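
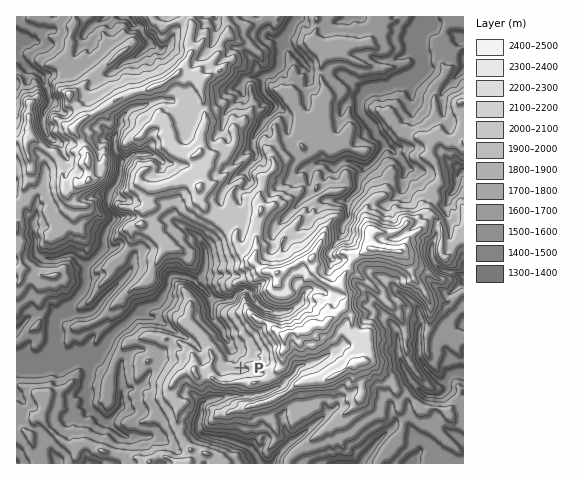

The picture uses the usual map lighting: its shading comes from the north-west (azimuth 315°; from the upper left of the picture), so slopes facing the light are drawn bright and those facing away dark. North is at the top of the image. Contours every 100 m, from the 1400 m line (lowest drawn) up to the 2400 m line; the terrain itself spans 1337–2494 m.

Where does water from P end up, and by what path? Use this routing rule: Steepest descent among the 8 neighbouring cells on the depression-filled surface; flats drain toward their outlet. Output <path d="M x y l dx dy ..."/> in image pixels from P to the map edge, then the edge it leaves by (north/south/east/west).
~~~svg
<path d="M241 368l-5-4 0-4-2-4 0-5-3-2-2-7-5-5-2-8-11-13 0-17-2-4-19-17-7-2-5 0-2-2-3 0-4 3-1 2 0 7-8 14-5 5-3 0-14 6-14 14-5 2-10 10-6 11-6 6-2 1-7 0-1 1-7-1-5 2-8 1-7 5-43 0"/>
exit: west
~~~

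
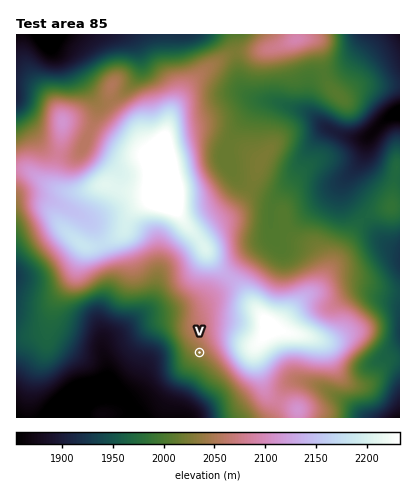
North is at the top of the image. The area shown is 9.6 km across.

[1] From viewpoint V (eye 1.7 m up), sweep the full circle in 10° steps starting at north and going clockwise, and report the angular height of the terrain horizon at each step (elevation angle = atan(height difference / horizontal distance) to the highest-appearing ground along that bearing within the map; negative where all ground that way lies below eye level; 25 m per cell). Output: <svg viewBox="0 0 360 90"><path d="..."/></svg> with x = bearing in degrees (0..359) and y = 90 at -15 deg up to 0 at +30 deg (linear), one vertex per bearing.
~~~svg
<svg viewBox="0 0 360 90"><path d="M0 53l10 0 10-1 10-1 10-2 10-1 10-3 10-2 10-1 10 1 10 2 10 4 10 5 10 4 10 2 10 2 10 2 10 3 10 2 10 0 10 1 10 0 10 0 10-2 10-1 10-3 10 0 10-2 10 0 10-1 10-2 10-3 10 0 10-1 10-1 10-1"/></svg>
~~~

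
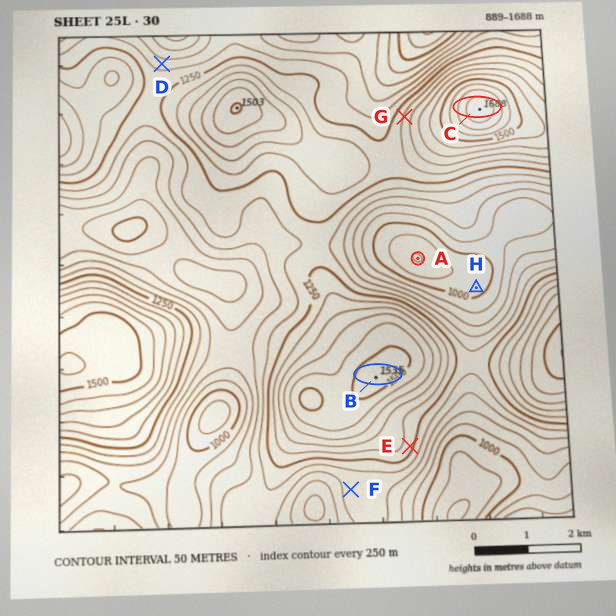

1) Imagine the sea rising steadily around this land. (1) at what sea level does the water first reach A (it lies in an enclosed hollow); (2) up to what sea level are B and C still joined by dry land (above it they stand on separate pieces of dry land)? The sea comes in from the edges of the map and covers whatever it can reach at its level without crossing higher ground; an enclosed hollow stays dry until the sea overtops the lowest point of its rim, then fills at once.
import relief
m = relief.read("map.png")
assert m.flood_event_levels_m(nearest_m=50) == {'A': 1050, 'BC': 1200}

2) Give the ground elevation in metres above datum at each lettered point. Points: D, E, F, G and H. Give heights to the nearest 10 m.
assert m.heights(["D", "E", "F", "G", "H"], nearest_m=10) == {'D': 1180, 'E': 1270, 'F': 1180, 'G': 1310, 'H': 980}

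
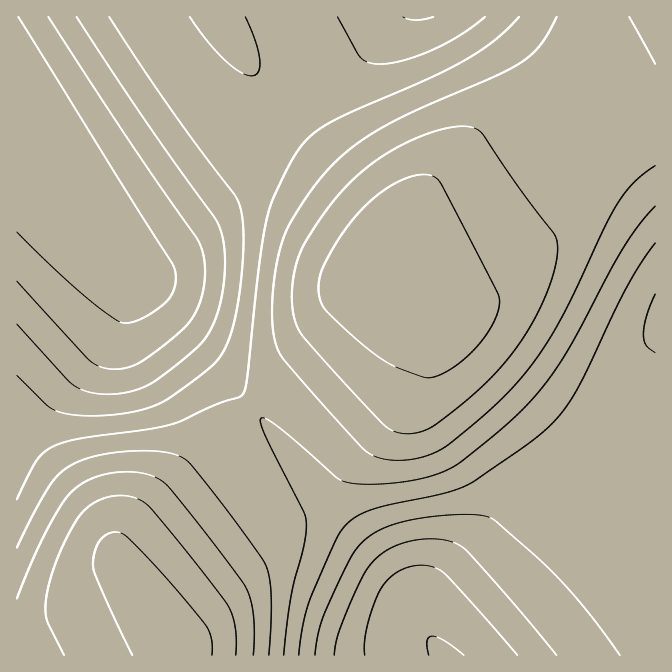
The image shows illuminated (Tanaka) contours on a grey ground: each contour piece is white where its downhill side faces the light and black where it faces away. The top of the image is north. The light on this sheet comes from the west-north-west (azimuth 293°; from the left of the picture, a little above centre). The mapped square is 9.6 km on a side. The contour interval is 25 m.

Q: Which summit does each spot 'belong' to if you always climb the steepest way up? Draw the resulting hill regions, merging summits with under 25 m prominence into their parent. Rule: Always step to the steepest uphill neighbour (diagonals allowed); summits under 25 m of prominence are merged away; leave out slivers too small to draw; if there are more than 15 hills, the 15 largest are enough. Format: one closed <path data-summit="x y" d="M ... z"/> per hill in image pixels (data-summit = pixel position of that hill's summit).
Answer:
<path data-summit="182 652" d="M398 16l-382 1 1 639 639-1-1-314-22 29-97 110-30 40-78 77-10 18 2 9-6-9-6-20-20-28-64-69-71-91-85-90-15-20-5-20-25-30 11 6 16-7 42-28 50-39 109-109z"/><path data-summit="382 243" d="M498 16l-98 0-89 96-69 67-50 39-42 28-10 5-12 1 20 25 3 16 17 24 85 90 71 91 64 69 20 28 10 28 1-13 9-13 78-77 30-40 67-75 53-65 0-133-50-52-57-88z"/><path data-summit="655 17" d="M655 16l-156 1 50 50 57 88 49 51z"/>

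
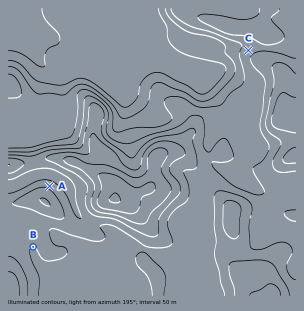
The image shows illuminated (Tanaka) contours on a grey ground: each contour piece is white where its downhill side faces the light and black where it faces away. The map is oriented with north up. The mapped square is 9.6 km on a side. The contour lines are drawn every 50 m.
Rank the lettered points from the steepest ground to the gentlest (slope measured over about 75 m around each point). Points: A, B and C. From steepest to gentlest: A C B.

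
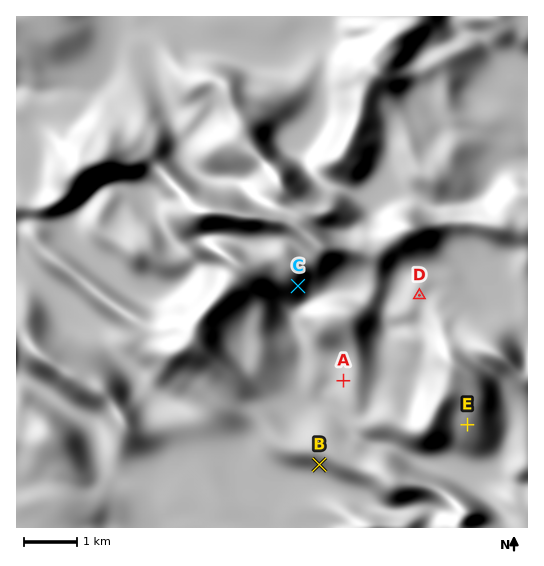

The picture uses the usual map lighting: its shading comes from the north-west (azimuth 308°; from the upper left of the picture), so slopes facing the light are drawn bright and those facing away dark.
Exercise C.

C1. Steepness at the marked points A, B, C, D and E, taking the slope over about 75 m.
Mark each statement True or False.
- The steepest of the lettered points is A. False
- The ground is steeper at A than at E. False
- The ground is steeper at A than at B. False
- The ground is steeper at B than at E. True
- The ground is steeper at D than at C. False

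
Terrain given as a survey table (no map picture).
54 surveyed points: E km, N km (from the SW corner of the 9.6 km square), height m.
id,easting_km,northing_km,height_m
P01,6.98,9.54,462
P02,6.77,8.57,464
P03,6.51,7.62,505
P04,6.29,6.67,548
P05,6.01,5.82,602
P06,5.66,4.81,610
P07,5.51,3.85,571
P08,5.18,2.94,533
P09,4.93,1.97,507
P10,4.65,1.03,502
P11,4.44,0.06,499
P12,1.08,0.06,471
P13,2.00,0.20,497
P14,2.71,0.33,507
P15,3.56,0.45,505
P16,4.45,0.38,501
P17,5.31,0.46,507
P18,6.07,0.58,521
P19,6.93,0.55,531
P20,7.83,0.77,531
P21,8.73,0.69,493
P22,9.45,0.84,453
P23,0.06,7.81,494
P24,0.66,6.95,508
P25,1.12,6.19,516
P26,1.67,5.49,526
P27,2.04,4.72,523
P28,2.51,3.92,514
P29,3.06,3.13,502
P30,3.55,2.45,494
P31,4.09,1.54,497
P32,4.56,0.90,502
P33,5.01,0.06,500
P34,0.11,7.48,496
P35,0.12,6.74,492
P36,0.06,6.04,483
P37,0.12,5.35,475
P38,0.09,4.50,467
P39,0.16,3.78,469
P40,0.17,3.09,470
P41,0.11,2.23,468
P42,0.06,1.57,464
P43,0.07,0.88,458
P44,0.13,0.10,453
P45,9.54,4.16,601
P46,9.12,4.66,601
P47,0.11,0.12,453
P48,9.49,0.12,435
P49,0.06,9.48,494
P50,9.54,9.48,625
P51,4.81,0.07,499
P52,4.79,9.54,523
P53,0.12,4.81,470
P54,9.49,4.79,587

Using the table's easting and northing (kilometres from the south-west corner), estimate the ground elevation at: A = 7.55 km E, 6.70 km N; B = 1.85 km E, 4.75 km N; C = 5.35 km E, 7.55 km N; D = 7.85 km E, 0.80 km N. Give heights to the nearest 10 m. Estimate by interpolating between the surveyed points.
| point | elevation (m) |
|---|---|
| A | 510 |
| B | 520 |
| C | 530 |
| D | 530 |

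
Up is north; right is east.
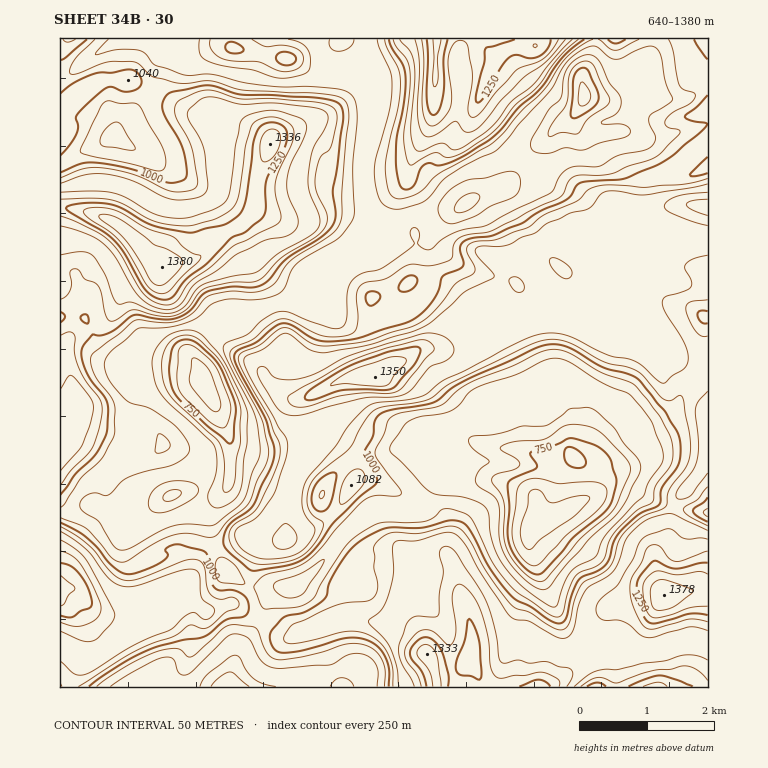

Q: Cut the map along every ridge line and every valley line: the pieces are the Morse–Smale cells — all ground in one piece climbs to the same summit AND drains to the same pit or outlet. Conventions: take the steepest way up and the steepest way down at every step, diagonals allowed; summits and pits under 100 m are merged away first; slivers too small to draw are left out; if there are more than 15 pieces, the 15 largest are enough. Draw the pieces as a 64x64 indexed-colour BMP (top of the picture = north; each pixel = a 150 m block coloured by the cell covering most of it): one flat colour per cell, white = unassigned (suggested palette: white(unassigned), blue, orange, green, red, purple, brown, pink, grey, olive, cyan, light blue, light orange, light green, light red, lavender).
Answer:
<image width="64" height="64" href="data:image/bmp;base64,Qk12CAAAAAAAAHYAAAAoAAAAQAAAAEAAAAABAAQAAAAAAAAIAAATCwAAEwsAABAAAAAAAAAA////ALR3HwAOf/8ALKAsACgn1gC9Z5QAS1aMAMJ34wB/f38AIr28AM++FwDox64AeLv/AIrfmACWmP8A1bDFAAmZmZmZmZmZkAAAAAAAAAAAAAREREREREAAAAAAAAAAAJmZmZmZmZmQAAAAAAAAAAAABERERERERAAAAAAAAAAAmZmZmZmZmZAAAAAAAAAAAAAEREREREREQAAAAAAAAAAJmZmZmZmZmQAAAAAAAAAAAEREREREREREAAAAAAAAAAmZmZmZmZmZAAAAAAAAAAAAREREREREREdwAAAAAAAACZmZmZmZmZmQDMwAAAAAAAREREREREREd3AAAAAAAACZmZmZmZmZmZnMzMzAAAREREREREREREd3dwAAAAAAAJmIiZmZmZmZAMzMzMzERERERERERERER3d3AAAAAACZiIiIiJmQAAAADMzMzERERERERERERERHd3dwAAAAAJiIiIiIiAAAAAAMzMzMxERERERERERERHd3d3d3cAAAiIiIiIiIgAAAERERzMzMREREREREREREd3d3d3dwAACIiIiIiIiAABEREREczMxEREREREREREd3d3d3d3AAAIiIiIiIiIgAERERERHMzERERERERERER3d3d3d3cAAAiIiIiIiIiIERERERERzMRERERERERERHd3d3d3dwAACIiIiIiIiIhmEREREREcRERERERERERHd3d3d3d3cAAIiIiIiIiIiGZmZmERERxEREREREREREd3d3d3d3dwAAiIiIiIiIiIZmZmYRERzMRERERERERERAd3d3d3d3AAC4iLu7uIiIhmZmZhERzMzEzMREREREREAAd3d3d3dwALu7u7u9iIiIZmZmYRHMzMzMzEREREREQAAAd3d3cRAAu7u7vd3d3d1mZmZhEczMzMzMxEREREQRAAABdxEREQC7u7vd3d3d3dZmZmERHMzMzMzMREQREREQAAERERERELu7u93d3d3d1mZmYRERzMzMzMwRERERERAAAREREREQu7u73d3d3d3WZmZmEREczMzMEREREREREAABERERERG7u7vd3d3d3dZmZmZhERERHMEREREREREQABEREREREbu7u73d3d3d1mZmZmERERERERERERERERERERERERERu7u7vd3d3d1mZmZmYRERERERERERERERERERERERERELu7u93d3d3WZmZmZhEREREREREREREREREREREREREQu7u73d3d3WZmZmZmERERERERERERERERERERERERERALu7vd3d3dZmZmZgYRERERERERERERERERERERERERELu7u73d3d1mZmYAAAEREREREREREREREREREREREREQu7u7u7u7tmZmYAAAAAARERERERERERERERERERERERC7u7u7u7u2ZmZmAAAAAAABERERERERERERERERERERELu7IiIiImZmZmZgAAAAAAABEREREREREREREREREREQu7IiIiIiZmZmZmAAAAAAAAAAERERERERERERERERERC7IiIiIiImZmZmYAAAAAAAAAABEREREREREREREREREAAiIiIiIiJmZmZgAAAAAAAAAAAREREREREREREREREQAAAiIiIiIiImZmAAAAAAAAAAAAERERERERERERERERAAAAIiIiIiIiImAAAAAAAAAAAAABEREREREREREREREAAAAiIiIiIiIiIzMwAAAAAAAAAKoREREREREREREREQAAAAIiIiIiIiIjMzMAAAAAAAAKqqERERERERERERERAAAAAAIiIiIiIjMzMwAAAAAACqqqqhEREREREREREREAAAAAACIiIiIjMzMzAAAAAACqqqqqEREREREREREREAAAAAACIiIiIiMzMzMwAAAAAKqqqqqqqqERERERERAAAAAAACIiIiIiIzMzMzMAAAAAqqqqqqqqqhEREREREAAAAAACIiIiIiIzMzMzMzMAAAAKqqqqqqqqqhERERAAAAAAACIiIiIiIjMzMzMzMz/wAAqqqqqqqqqqEREQAAAAAAAiIiIiIiIiIzMzMzMzP/8AAKqqqqqqqqqhAAAAAAAiIiIiIiIiIiIjMzMzMzM///VVVaqqqqqqqqAAAAAAACIiIiIiIiIiIiMzMzMzM///VVVVVaqqqqqgAAAAAAAAIiIiIiIiIiIiIzMzMzMz//9VVVVVVaqqoAAAAAAAAAAiIiIiIiIiIiIiMzMzMzP//1VVVVVVUAAAAAAAAOAAACIiIiIiIiIiIiIzMzMzM///9VVVVVVVAAAAAAAA7uAAIiIiIiIiIiIiIjMzMzMz///1VVVVVVUAAAAAAADu7gAiIiIiIiIiIiIiIzMzMzP///9VVVVVVVAAAAAADu7u7gIiIiIiIiIiIiIzMzMzMz///1VVVVVVVQAA4ADu7u7uAiIiIiIiIiIjMzMzMzMzP///9VVVVVVVUA7u7u7u7u4CIiIiIiIiMzMzMzMzMzM////1VVVVVVVVXu7u7u7u7iIiIiIiIzMzMzMzMzMzMz////UABVVVVVVe7u7u7u7uMyIiIiMzMzMzMzMzMzMzP///8AAAVVVVVVVV7u7u7u4zMiIiMzMzMzMzMzMzMzP////wAABVVVVVVVVe7u7u7jMzMzMzMzMzMzMzMzMzM/////AAAFVVVVVVVVVe7u7gMzMzMzMzMzMzMzMzMzMz////8AAABVVVVVVVVVXu7u4zMzMzMzMzMzMzMzMzMzP////wAAAAVVVVVVVVVe7u7jMzMzMzMzMzMzMzMzMzM/////AAAAAABVVVVVVVXu7u"/>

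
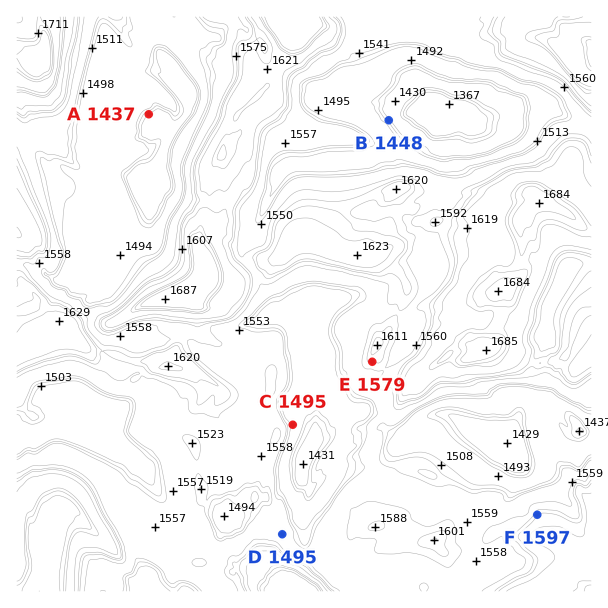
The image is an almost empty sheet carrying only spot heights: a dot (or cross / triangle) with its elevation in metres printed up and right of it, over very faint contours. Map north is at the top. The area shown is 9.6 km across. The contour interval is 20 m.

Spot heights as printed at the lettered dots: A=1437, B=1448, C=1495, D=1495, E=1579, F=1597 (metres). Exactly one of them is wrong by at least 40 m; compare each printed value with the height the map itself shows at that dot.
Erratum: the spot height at D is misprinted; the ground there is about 1555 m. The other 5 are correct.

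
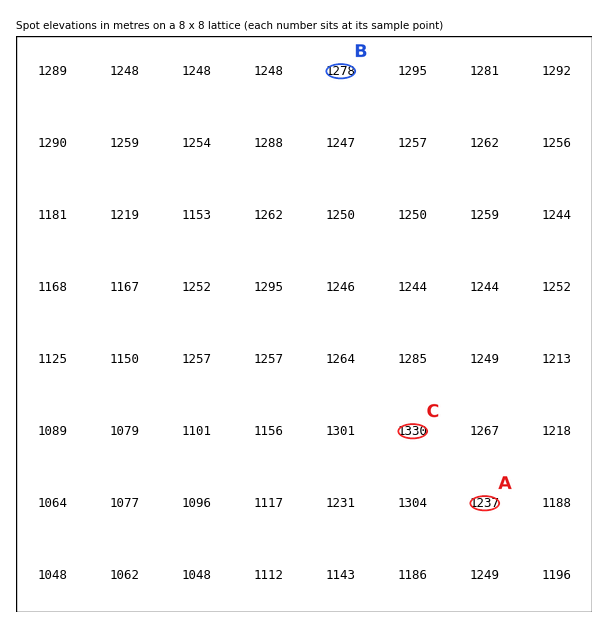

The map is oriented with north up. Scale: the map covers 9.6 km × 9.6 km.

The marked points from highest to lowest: C B A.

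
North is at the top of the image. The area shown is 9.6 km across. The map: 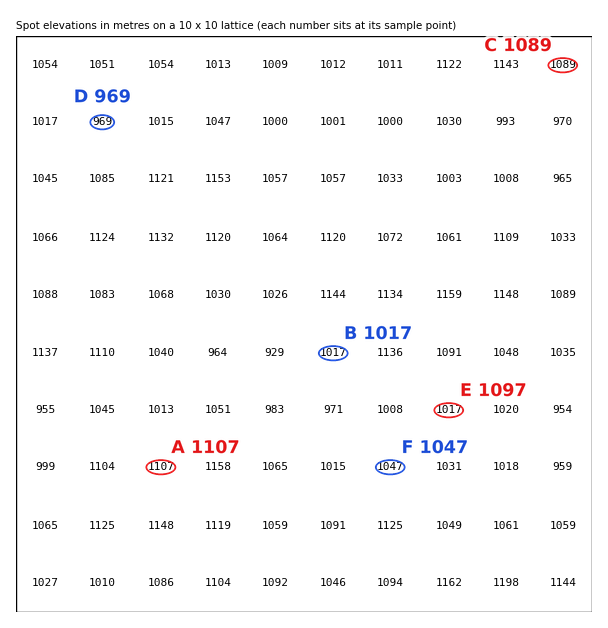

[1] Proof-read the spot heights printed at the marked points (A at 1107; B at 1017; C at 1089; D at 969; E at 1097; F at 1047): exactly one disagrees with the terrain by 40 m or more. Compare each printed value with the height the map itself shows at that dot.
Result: E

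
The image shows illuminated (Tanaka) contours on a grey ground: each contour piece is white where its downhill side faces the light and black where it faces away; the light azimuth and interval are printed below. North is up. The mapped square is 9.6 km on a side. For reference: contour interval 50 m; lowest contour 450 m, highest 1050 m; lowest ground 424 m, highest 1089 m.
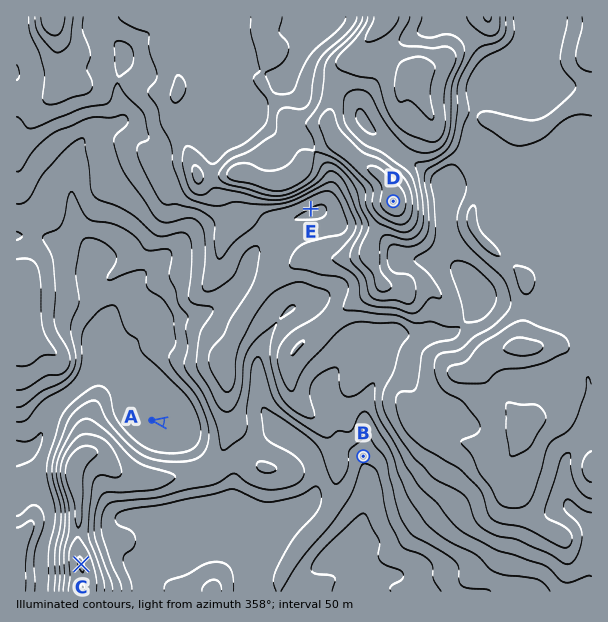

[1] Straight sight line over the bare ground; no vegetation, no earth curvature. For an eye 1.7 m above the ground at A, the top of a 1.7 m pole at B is out of sight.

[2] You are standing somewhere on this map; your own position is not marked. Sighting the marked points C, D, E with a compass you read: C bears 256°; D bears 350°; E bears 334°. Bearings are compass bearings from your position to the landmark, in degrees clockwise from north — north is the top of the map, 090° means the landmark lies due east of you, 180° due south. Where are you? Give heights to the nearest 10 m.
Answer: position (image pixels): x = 441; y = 475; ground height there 720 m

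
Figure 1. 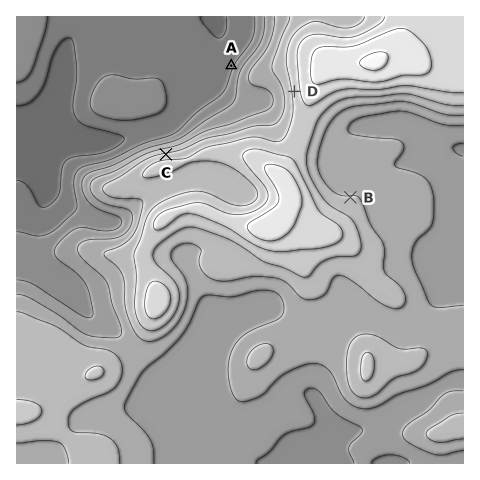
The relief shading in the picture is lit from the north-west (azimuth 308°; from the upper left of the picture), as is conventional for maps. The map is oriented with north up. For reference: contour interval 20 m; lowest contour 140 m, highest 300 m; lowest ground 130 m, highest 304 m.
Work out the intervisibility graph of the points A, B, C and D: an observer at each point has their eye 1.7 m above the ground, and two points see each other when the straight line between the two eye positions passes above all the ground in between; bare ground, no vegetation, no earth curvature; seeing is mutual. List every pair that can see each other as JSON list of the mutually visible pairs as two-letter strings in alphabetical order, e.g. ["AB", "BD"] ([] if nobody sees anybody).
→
["AC", "CD"]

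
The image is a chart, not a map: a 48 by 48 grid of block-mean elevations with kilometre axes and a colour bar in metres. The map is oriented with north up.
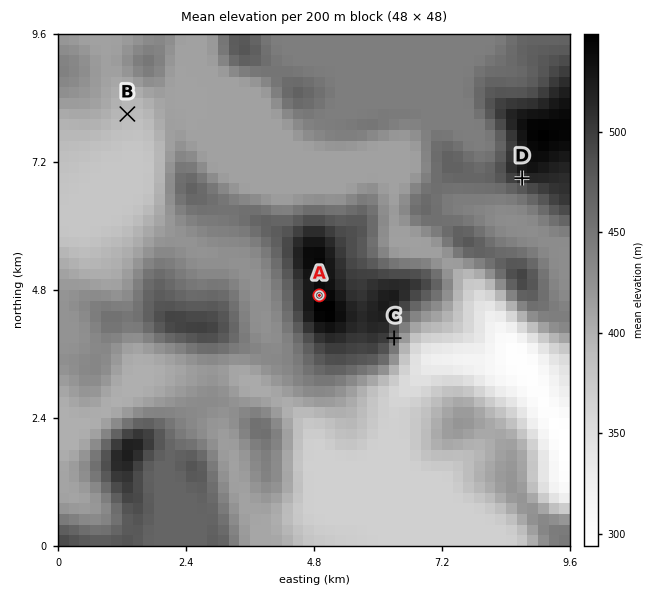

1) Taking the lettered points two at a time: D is below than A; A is above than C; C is above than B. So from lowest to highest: B C D A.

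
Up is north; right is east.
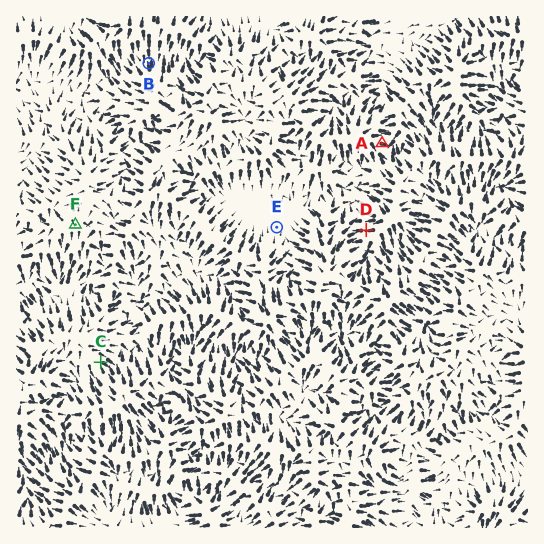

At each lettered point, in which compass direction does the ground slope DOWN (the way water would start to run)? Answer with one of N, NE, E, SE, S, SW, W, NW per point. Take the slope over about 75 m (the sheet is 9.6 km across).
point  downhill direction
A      E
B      N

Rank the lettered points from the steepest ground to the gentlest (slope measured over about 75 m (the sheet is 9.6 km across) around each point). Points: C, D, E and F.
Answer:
D C F E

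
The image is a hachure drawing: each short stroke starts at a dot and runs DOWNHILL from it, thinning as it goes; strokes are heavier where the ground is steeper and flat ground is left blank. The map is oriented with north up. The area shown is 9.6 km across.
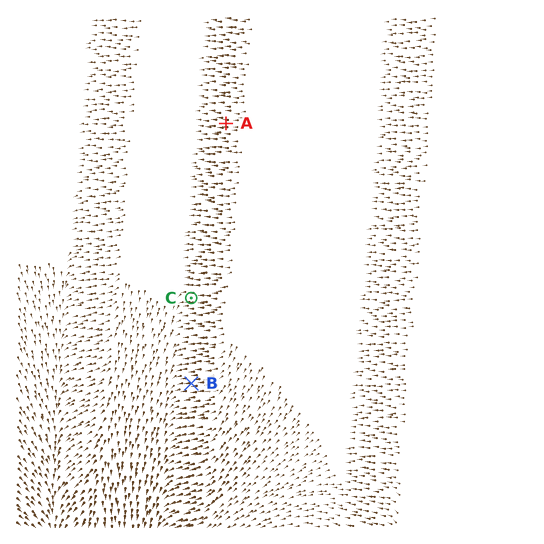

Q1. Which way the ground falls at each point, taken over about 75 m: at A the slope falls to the W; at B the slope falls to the W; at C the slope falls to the W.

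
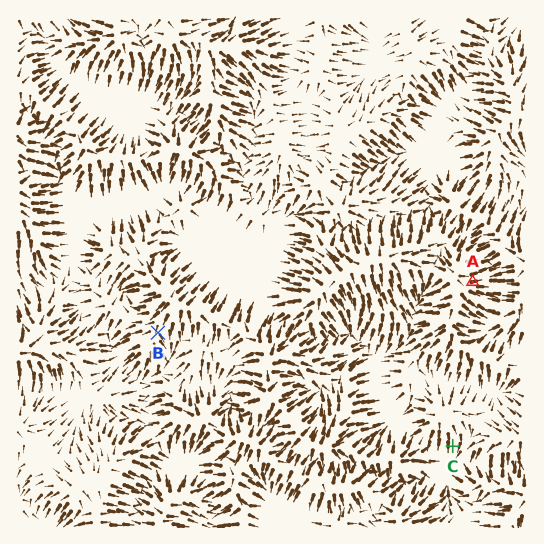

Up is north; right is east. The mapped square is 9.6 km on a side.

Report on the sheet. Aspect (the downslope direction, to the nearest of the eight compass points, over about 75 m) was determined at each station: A E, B S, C S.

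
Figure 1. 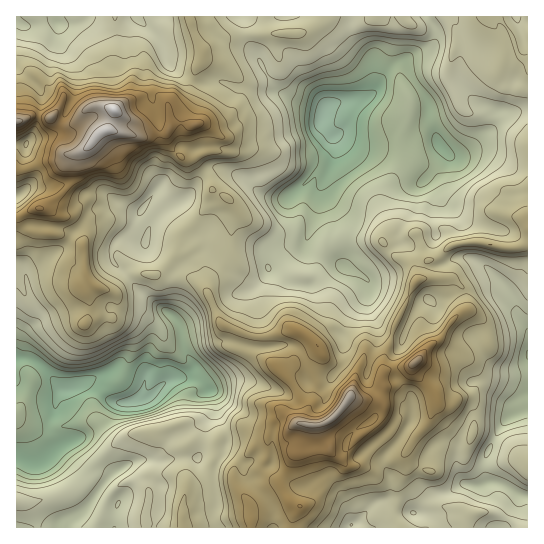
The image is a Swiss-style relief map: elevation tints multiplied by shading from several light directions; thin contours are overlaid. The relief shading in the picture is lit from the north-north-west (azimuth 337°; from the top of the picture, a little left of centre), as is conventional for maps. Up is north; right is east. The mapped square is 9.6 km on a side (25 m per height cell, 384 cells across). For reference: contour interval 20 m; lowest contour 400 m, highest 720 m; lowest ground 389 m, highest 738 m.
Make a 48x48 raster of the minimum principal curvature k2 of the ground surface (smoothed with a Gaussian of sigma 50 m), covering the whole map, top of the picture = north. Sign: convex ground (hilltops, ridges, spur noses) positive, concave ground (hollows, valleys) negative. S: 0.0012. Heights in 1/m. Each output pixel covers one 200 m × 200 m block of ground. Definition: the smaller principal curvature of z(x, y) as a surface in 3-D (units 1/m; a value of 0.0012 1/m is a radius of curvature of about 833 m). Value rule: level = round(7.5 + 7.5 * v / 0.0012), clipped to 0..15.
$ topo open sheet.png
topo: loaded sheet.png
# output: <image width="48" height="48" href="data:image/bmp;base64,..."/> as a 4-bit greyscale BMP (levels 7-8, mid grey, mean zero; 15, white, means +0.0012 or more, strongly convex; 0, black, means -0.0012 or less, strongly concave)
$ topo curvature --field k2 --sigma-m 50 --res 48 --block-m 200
<image width="48" height="48" href="data:image/bmp;base64,Qk32BAAAAAAAAHYAAAAoAAAAMAAAADAAAAABAAQAAAAAAIAEAAATCwAAEwsAABAAAAAAAAAAAAAAABEREQAiIiIAMzMzAERERABVVVUAZmZmAHd3dwCIiIgAmZmZAKqqqgC7u7sAzMzMAN3d3QDu7u4A////AGZlVWd0eHRYd1N4hUZnZ2JYd2VmeHZWZ3d2ZCdzeHRYdlN3hjeYiFZXdyJXeIh2ZYd4iEJzV3VHdlJ4hEiGh1ZkRlZmeHVHZHZ3iIJWRoVHhkOHVXU1dlZmZnZCIzNlAWRWd3cVd3VXhiaFV4VlVVVoZXRXYTQyRzM0Z3dhFoV4dTWFdDRVU3hnRoWKZHRXeEVTWHd2QjRERHFVVhmXZmNGOIVXVYE4mGd1I1d3d3Z4dHNXZid2WTUUU4c2dHQImHd3YxNoiIhWdYRVZyUzMzRyRTdkZIgEmIdmdnUkiId3ZWOHZxiIdkM3RRV2ZFhgV4d0doljIlaJh0OUVmNxBnZTclJndTdjI4d1docgAAFERUM2h5UlAHdzk1J5aTdkV3Z1VWU2VEFWMAFodABmUGxDY0JoWVdVVWiEREZ4lWMkVCRUICZUYCcCgxRWYyaGd4kxIQAmdUdTUzVER4dWUwQTgGY2dWZ2Z1IFmYYhVEVHIlVWaZZ1ZiRicWx1ZodVREJoiIhyNjh0FZmGQjU1lxSEYAZTR4WZdWV4d4l3NyiARYVEVCJHlCSVRAF3RVaYdmZ3eKdqZ0dwVIh3VWmXQ1V1JhUjZEV3ZHZXd5dadmYBU4hlVHhVZ3ZjSDVwd2WGM3dGZUZWdWAFRFVWZVmGV2VEZnJjOLhjRYVod3ZYZRRVV3RWd1ZlaIdTZWM1M1UkR3SIeYh5MlllaGVlV2MjV4ZTVWc1ZnRVR2V4Z3VVJ4hnd2d3VFaHdlRVVEp3iGVTd0VmhnNEZ2Z2Z2d4Y2d2ZUVlRkQyN1MmZUVTZnNHdlZ3Z3eHRXZVZmZEZ3aGMAA0RGZUJpRFZld3d3d2RXdlh3VJlUVCl2eHZlh4UmZ0V1aId3dlZWdziIVKhmpiI0QhJFEBQ0d4ZmV4d2d4iEaEaHZGiFhmhURFV1aHd1d3ZHZWZ2Z4iESGV2ZWaIZlRGeXaRiGZGZjRDdkRniIYzNmZnd3ZnZ2ZXd3ZgAkYxQTaDRmJpd0IyA2ZmiIdkNXdnmIdlBTFEE3dVNVQ3Y0aHYEZ1aIh2U1dmiIZnU4qHZZdDQ1YjIkVnpydXVnd3dlZVVlVTNZh3ZnVCVKdSRmd4hkdWdmZ3h2RFZmZwJ4hohVVTNCJGVmeIllZGZ2d3hzNVZmeAAjQ2dlaXWDRGl2Z2aFRFZ3d3diZ2VmiIBDVjeFV3KEp2ZneIdjNmZ4h3ZjZ3VFd5McBlIlVkJ1aIVneJhkJoZoh3czaIhmVVYEEZeMVESHZ2V3d4VWJWdWd4gTeHVERFYToHh1Vla3VlZnZTR1NDNCV4YFd1V4d3NCgkQRVXZwM1VnhUZEV3dlOHFHdmeHZkdzQ0RUVUQRZlaIYolXZmZ2RlOHhneIZmhlNXdmVnMkiHeHNIdYeIdWdVV1hnd4d4hlV3iId3JkaHd1NnVoeIdUZkNjd3d3d2VWaHd3d2N1d2Z1V2Z3d3ZUNFQyZ2d3dVV1V3dmZjZVdmh1eIiHd3Zmd3hhZ2d3c0VjRVZ3ZGcmhndkZlZneHV4dogTdnh3RA=="/>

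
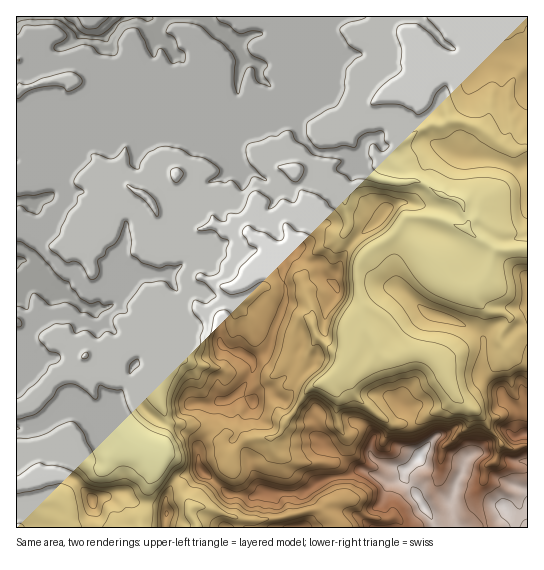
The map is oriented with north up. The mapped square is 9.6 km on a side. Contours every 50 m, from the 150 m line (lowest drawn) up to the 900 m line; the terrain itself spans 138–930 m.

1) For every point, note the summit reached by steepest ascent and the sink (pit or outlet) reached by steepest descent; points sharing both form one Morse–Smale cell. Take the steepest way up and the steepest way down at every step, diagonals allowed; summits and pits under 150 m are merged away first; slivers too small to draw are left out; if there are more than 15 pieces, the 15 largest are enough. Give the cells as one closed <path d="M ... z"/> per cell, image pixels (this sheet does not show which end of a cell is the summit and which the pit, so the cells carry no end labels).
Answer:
<path d="M283 16l-267 1 1 214 8 0 12 9 12 5 10 2 13-9 3-9 12-20 4-5 14-5 8-16 4 0 13 4 19 12 8 15-1 13 7 5 15 3 12-6 11 0 9-4 7 0 8 6 22 1 16 8 16 17-20 7-17 19-9 5-11-1-23-10-4 6 0 18 6 10-3-3-44-1-17 23-12 12-9 16-9 9-10-10-12-1-5 6-2 9-12 1-9 4-28 31-13 3 1 118 511-1 0-278-34 0-19-12-8-8 1-8-5-16-5-5-15-4-24-15-22 2-20-4-12-7-8-11-12-9-23 1-8-2-14-16 0-5-9-15-3-13-28-24-1-13-14-5-9-17 15-8 23-4 9-10z"/><path d="M527 16l-242 0-11 15-23 4-15 8 9 17 14 5 1 13 28 24 3 13 9 15 0 5 14 16 8 2 23-1 12 9 8-20 10-4 6 8-1 8-9 7-14 2 8 10 12 7 12 2 30 0 24 15 12 3 8 6 5 16-1 8 8 8 19 12 28 0 6-2z"/><path d="M117 183l-4 0-8 16-14 5-4 5-12 20-3 9-13 9-10-2-12-5-12-9-9 0 1 178 12-2 28-31 9-4 12-1 2-9 5-6 12 1 10 10 9-9 9-16 12-12 17-23 44 1-3-7 0-18 4-6 23 10 11 1 9-5 17-19 20-7-16-17-16-8-22-1-8-6-7 0-9 4-11 0-12 6-15-3-7-5 1-13-8-15-19-12z"/>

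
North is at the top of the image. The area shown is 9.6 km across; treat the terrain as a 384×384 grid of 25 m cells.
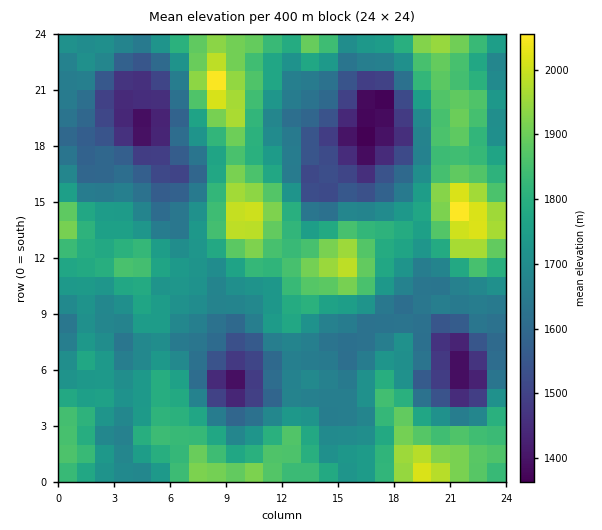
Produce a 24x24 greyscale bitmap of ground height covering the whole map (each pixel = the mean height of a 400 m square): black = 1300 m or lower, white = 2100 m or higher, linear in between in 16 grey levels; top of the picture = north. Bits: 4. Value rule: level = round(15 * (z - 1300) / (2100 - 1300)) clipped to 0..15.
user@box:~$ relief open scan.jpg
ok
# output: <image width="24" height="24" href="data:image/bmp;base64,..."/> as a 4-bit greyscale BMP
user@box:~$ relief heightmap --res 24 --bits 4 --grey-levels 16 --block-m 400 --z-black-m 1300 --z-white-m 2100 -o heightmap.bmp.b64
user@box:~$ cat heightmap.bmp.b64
<image width="24" height="24" href="data:image/bmp;base64,Qk2WAQAAAAAAAHYAAAAoAAAAGAAAABgAAAABAAQAAAAAACABAAATCwAAEwsAABAAAAAAAAAAAAAAABEREQAiIiIAMzMzAERERABVVVUAZmZmAHd3dwCIiIgAmZmZAKqqqgC7u7sAzMzMAN3d3QDu7u4A////AKmHeKy7y6qYis3curqHiaupm7mIis3Mu6l3mqqXibl3iburqqqHipl1Z4h3ermHeZmYiZdDRXd3ipZTSIiIiZYyRnd3iYVCJomHeHZDRnd2eIYyNniGeGZkV3dmZ4YyVmh3iHdmeJh3ZmZVZnh4mIh3eJmYhmZ2doiJmIh4iKu7qHZneJmaqYiJqqvNuYd5qamZqIibyqrMuZicy8qZh2it26iaqpm93LmIdmit3JZnd4nO3Jd3ZVasy4RFRWjNy3VmVEWcqXRENGirumVVRFaamHVDI0eqqWVTImirp2VCEje7qGZDIlm9p2VDEjerqHZDM2vcqHZkIUi7uHdTNHzsuXdlRGq6l3h1VovbqYmGd4q6l4iHaJvLupuoiJzLqA=="/>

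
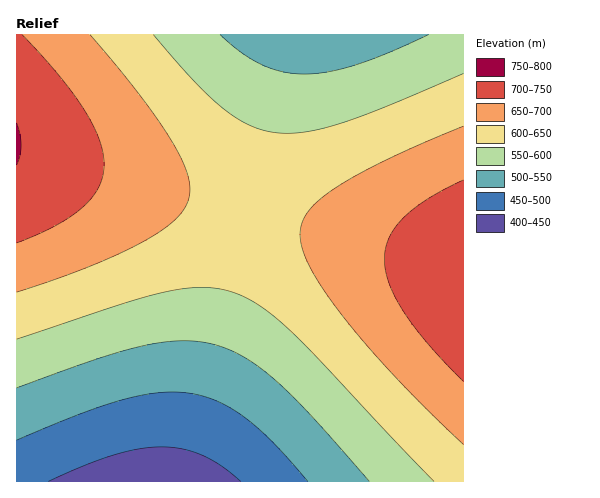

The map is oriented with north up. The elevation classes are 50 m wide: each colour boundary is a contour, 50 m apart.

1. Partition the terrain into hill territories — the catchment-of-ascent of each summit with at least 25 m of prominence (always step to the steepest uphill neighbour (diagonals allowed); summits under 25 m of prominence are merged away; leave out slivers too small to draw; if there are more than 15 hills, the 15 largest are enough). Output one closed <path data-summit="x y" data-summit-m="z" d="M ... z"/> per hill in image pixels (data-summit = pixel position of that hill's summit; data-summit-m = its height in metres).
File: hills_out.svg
<path data-summit="463 277" data-summit-m="749" d="M463 34l-174 1-110 447 285-1z"/><path data-summit="17 144" data-summit-m="753" d="M288 34l-272 1 1 447 161-1z"/>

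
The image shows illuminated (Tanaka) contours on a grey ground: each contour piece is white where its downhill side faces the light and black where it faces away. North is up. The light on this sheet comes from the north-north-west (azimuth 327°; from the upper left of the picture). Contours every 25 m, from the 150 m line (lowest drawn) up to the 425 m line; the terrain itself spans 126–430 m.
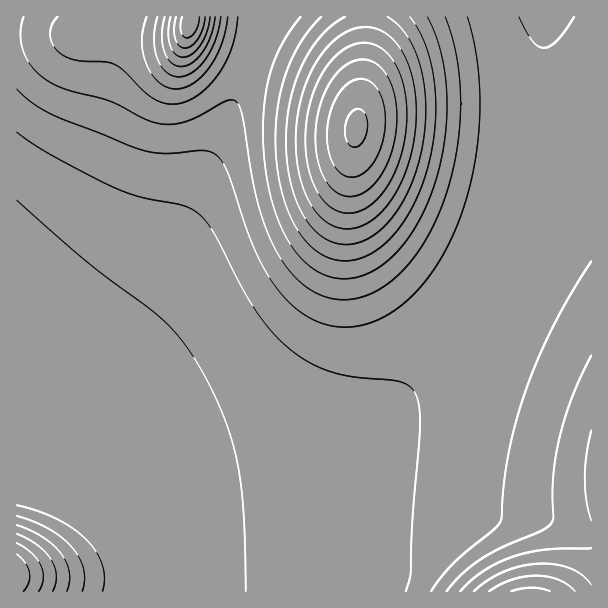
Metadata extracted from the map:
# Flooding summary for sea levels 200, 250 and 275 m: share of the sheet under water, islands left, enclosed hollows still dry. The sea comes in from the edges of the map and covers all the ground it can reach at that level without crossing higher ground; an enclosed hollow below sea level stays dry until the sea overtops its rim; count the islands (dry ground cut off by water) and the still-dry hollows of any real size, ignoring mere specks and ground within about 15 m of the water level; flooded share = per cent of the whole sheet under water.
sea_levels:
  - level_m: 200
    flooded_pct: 64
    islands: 0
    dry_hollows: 0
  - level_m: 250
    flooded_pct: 83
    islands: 0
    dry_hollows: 0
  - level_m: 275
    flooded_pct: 88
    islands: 0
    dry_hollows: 0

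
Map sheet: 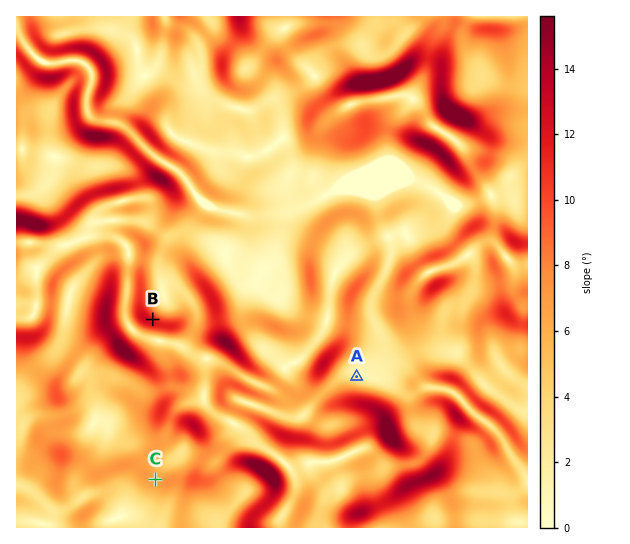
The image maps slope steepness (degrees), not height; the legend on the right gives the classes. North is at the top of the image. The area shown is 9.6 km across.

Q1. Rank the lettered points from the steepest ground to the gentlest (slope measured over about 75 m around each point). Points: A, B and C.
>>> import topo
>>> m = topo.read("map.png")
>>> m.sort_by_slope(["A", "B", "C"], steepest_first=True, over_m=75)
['B', 'C', 'A']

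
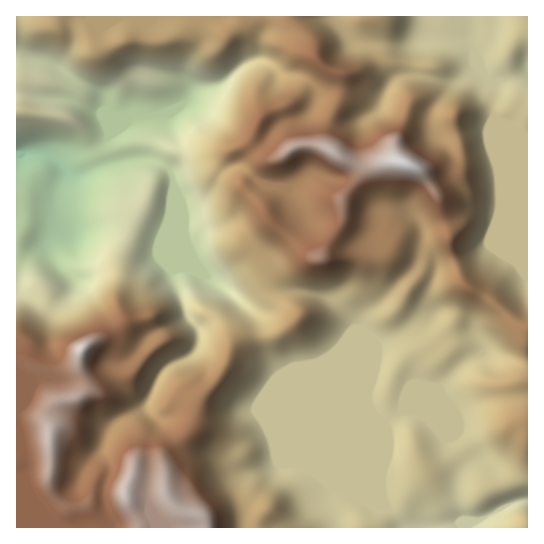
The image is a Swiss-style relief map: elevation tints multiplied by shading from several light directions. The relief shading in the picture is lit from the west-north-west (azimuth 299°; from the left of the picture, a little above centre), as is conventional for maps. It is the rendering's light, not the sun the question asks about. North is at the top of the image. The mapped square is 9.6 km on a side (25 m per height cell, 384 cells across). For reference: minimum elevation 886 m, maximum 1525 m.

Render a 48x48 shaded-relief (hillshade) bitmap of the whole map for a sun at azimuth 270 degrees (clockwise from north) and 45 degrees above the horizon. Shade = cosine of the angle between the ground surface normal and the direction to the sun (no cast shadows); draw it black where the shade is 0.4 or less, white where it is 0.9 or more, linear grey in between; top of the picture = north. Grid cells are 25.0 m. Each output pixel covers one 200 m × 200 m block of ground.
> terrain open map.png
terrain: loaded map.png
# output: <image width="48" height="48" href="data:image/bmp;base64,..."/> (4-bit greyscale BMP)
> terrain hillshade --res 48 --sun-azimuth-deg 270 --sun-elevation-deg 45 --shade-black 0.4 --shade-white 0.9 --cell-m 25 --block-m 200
<image width="48" height="48" href="data:image/bmp;base64,Qk32BAAAAAAAAHYAAAAoAAAAMAAAADAAAAABAAQAAAAAAIAEAAATCwAAEwsAABAAAAAAAAAAAAAAABEREQAiIiIAMzMzAERERABVVVUAZmZmAHd3dwCIiIgAmZmZAKqqqgC7u7sAzMzMAN3d3QDu7u4A////AJmZmZmbupmqqCA5l2ZniaqYiImZiZq8zJmaqZisuZqplxBJqFRniamZmZmZiZmbzJmqmZm8qJqYdRFZmFRomZmZqpmYiql3iZqoeaq9qKqHYgN4h2aImZmZqqmYirqYiKu3WLq9uJqGQRV4d4iZmZmZqqqYiaqqqqu4VpqtyJl1MTZ3Z4mZmZmZq7qYiaqru6vIRWnOyZlkM1eHVpmZmZmZq7qIiZq8zKvIVEe9yZh2RFZ2V5mZmZmZm7l4mZrMzLzIZTWsupmZZEVVWJmZmZmZm7mImqzczLy5dTSKuYm7hTNFeZmZmZmZmqmJmr3tu7updkVnmKvLlRFGiZmZmZmZqpmZmr3du6u6mGZURr26phFHmZmZmZmaqZmZmrzMu5q6qYdURI3LqDE1eZmZmZmaqZmZq7zLupmqqpZWYkvbqXMjWJmZmZmaqZmZq8zLupmaqnV5gwfLqqczRomZmZmaqpmpm7u7zJmau2R4lyFqvMpTRoiZmZmZqqmpmaqs3ZiK3HRneYQkjOx0V3eIiZmZqqqqmIm97nZqzKdmZ5hAS+2GeZd2Z5mZqqqqmYrN3TJIq7qIZWYxXOyHi8pkRXmqqaqqqZvd3CJYrMu7h2ECrMl3rO2UNGmrqYmquazcqFaJq8zbZ2EFu4Z6zdyUNYmauoeau6zJVJmYis7pVVInqHi93Lp2aaqZq5ebzKqENKqGac7pZUNph5vu25mIeJqZm6id7IZDRql2es7aZUWJmb7+y6uoZGiZiJmM61NFZ5h4q83JZVeZmt7tu83bdEeZhmib2DRXiYiJq83JdWmZrO7bq87slleJl1estBR5mXeJq83KhnmZrf/bq93Kp1eJmGe9oQSJmXeJms3Ll2iavf/czLqaunV5mGfOowF5mYiJq8zLqGeavf7e7JeKzJVomHjNlRBZmZiJq8zLqXaKzv7e6nebzKVHiIvcdCFZmZiJq7y7qnaKzv/dyHis3JVHiJzbUyFImZiJq7y7qoaL3v/rmIm8y6dniJvIRDA4mZmImry7qpec7u/qmZmru8uYiJqFViBImamIq7u7qpmt/t3cy4eKvMuqqphTZhBJmaqau6qqqqvN7u3N3KdpzKibuoU0ZhBpmaqqu6qqqry87v7bvMuaqWabuUI2lxF5mXiaqpiaqqqs3e7tmbupl1WcuCFZpxOJmXeJmGeZqqmszM7/t5mZlkWbuVNqpRSJmYiIhleZmZmrvN//2HeKuFR6vJV7tRSJqnd3d3iZmZmavN//ypdounRXvbZppiSJmXiIiIiamZiJrN7/uaqIq4VGrbdFdlaJmYiIiIiamYh4mr3/uKuqu5ZFepdmd4iZmYiIm6l3eIiJqoneyqzNyoVDV4iHZ4mZh4iazclkV4h5u4V7zd3dplZVd4iXZ4mpdpmrztqGV4d3rKZHve3bUTeIdniIiJqqh6qqq8qqiJmIm7lnrNy5QViZdmiZmZqrqcy6mqmqmZqpmrqIm8unRIqZdVeZmZmruszKmZmZmZqqqqqpmrp1WKupdEeZmZmqug=="/>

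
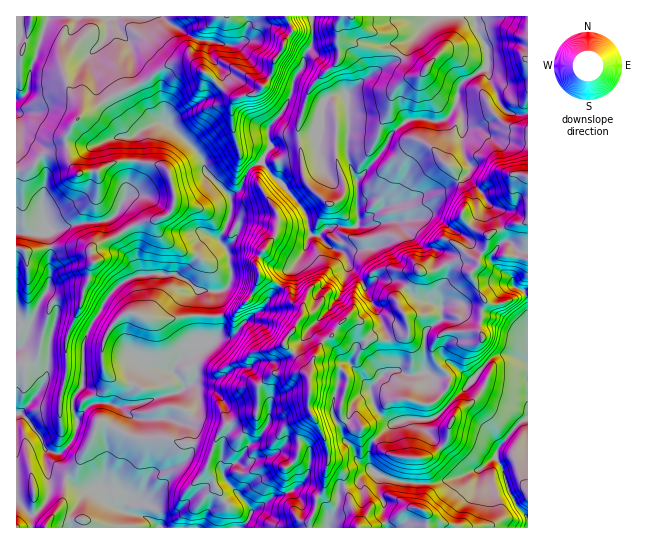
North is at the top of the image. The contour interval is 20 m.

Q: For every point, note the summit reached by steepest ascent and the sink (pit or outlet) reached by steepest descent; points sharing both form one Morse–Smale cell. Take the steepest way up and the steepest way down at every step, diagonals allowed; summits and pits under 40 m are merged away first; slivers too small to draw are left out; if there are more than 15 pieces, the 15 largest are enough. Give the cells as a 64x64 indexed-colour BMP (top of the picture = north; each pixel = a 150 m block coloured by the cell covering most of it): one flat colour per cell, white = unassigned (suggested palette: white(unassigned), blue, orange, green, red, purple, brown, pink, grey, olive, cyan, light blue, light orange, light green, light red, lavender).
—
<image width="64" height="64" href="data:image/bmp;base64,Qk12CAAAAAAAAHYAAAAoAAAAQAAAAEAAAAABAAQAAAAAAAAIAAATCwAAEwsAABAAAAAAAAAA////ALR3HwAOf/8ALKAsACgn1gC9Z5QAS1aMAMJ34wB/f38AIr28AM++FwDox64AeLv/AIrfmACWmP8A1bDFAO7u7u7u7u7u4RERERERERERERZmZmZmZmZmZmZmZmZm7u7u7u7u7u4RERERERERERERFmBmZmZmZmZmZmZmZmbhHu7u7u7hEREREREREREREREWAGZmZmZmZmZmZmZmZhER7u7u4RERERERERERERERETMAZmZmZmZmZmZmZmZmERHu7u4RERERERERERERERETMwBmZmZmZmZmZmZmZmYREe7hEREREREREREREREREREzMABmZmZmZmZmZmZmZhERERERERERERERERERERERETMwAAZmqqqqqqpmZmZmEREREREREREREREREREREREREzAAAKqqqqqqqqpmZmYRERERERERERERERERETMRERETMAAFqqqqqqqqqqZmZhEREREREREREREREREREzMxERMwAFWqqqqqqqqqqmZmERERERERERERERERERETMzMRMzAAVaqqqqqqqqqqpmYRERERERERERERERERERETMzMzAAVVWqqqqqqqqqqqZhERERERERERERERERERERMzMzMABVVVWqqqqqqqqqpmERERERERERERERERERERETMzMABVVVVVWlqqqqqqqqoRERERERERERERERERERERMzMwAFVVVVVVVVqqqqqqqhEREREREREREREREREREREzMzAAVVVVVVVSVaqqqqqqERERERERERERERERERERETMzMzMFVVVVUiIlWqqqqqURERERERERERERERERERETMzMzMwVVVVVVIiJVqqVVVREREREREREREREzMRERETMzMzMzBV/1VVUiIlVVVVVVERERERERERERETMzMzERMzMzMzM1X/9V/zIiVVVVVVURERERERERERERMzMzMzMzMzM////////zMiVVVVVVVRERERERERERERERMzMzMzMzMz////////MyVVVVVVVVEREREREREREREREZMzMzMzMzM///////8zJVVVVVVVURERERERERERERERmTMzMzMzMzP////z/zMlVVVVVVVRERERERERERERERGZmZMzMzMzMz//MzMzMyIiIiVVVVEREREREREREREREZmZkzMzMzMzP/8zMzMzMiIiJVVVURERERERERERERERmZmZMzMzMzMzMzMzMzMzIiIlVVVRERERERERERERERGZmZmZMzMzMzMzMzMzMzMiIiVVVVEREREREREREREREZmZmZmTMzMzMzMzMzMzIiIiIlVVURERERERERERERERmZmZmZMzMzMzMzMzMyIiIiIlVVVREREREREREREREREREZmZmTMzMzMzIzMyIiIiIlVVVVERERERERERERERERERmZmZkzMzMzMiIiIiIiIiVVVVURERERERERERERERERGZmZmZMzMzMiIiIiIiIiJVVVVREREREREREREREREREZmZmZkzMzMiIiIiIiIiIiVVVVEREREREREREREREREZmZmZmZMzMyIiIiIiIiIiJVVVURERERERERERERERERmZmZmZkzMiIiIiIiIiIiIiVVVRERERERERERERERERGZmZmZmZMiIiIiIiIiIiIiJVVVEREREREREREREREREZmZmZmZkiIiIiIiIiIiIiIiJVURERERERERERERERERGZmZmZkiIiIiIiIiIiIiIiIiIhEREREREREREREREREZmZmZmSIiIiIiIiIiIiIiIiIiERERERERERERERERERmZmZmSIiIiIiIiIiIiIiIiIiIRERERERERERERERERGZmZmSIiIiIiIiIiIiIiIiIiIhERERERERERERERERFEmZmZIiIiIiIiIiIiIiIiIiIiERERERERERERERERFESZmZIiIiIiIiIiIiIiIiIiIiIRERERERERERERERFEREmZIiIiIiJ3IiIiIiIiIiIiIogRERERERERERERFERERJIiIiIiInciIiIiIiIiIiIiiIEREREREREREREUREREQiIiIiInd3IiIiIiIiIiIiKIiIgREREREREREUREREREIiIiIid3dyIiIiIiIiIiIoiIiBEREREREREURERERES7IiIiJ3d3ciIiIiIiIiIiiIiIgREREUEREURERERERLu7uyIid3dyIiIiIiIiIiKIiIiBEREUREEUREREREREu7u7IiJ3d3ciIiIiIiIiIoiIiIgRERRERERERERERERLu7siInd3d3d3dyIiIiIiiIiIiIgRRERERERERERERES7uyInd3d3d3d3ciIiLd2IiIiIiIRERERERERERERERLu7sid3d3d3d3dyIiLd3YiIiIiIjMREREREREREREREu7u7u3d3d3d3d3IiIt3diIiIiIjMzMRERERERERERERLu7u7t3d3d3d3dyIi3d2IiIiIiMzMzMREREREREREREu7u7u7d3d3d3d3ci3d3YiIiIiMzMzMzERERERERERERLu7u7u7d3d3d3d3fd3diIiIiIzMzMzMzMxEREREREREu7u7u7u7d3d3d3d93d2IiIiIiMzMzMzMzERERERERES7u7u7u7t3d3d3d33d3YiIiIiIjMzMzMzMREREREREREu7u7u7u7d3d3d3fd3diIiIiIiMzMzMzMzERERERERES7u7u7u7u3d3d3fd3d2IiIiIiIzMzMzMzMxERERERERLu7u7u7u7t3d3d93d3YiIiIiIjMzMzMzMzMREREREREu7u7u7u7u7d3d93d3d"/>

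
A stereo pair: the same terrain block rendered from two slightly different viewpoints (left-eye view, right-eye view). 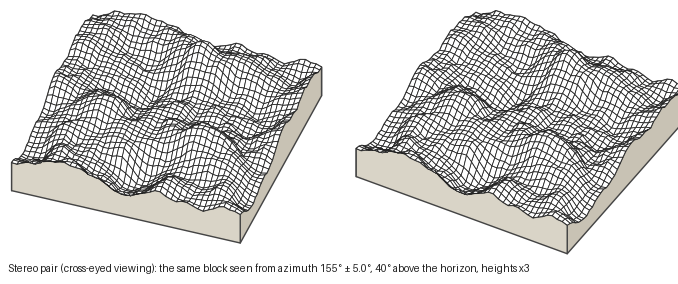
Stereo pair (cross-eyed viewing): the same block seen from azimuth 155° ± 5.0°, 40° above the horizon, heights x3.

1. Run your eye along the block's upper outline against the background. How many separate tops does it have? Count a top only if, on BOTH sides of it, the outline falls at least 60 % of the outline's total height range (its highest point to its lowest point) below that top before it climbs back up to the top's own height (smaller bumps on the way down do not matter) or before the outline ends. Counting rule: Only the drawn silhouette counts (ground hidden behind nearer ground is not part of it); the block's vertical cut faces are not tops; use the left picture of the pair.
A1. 0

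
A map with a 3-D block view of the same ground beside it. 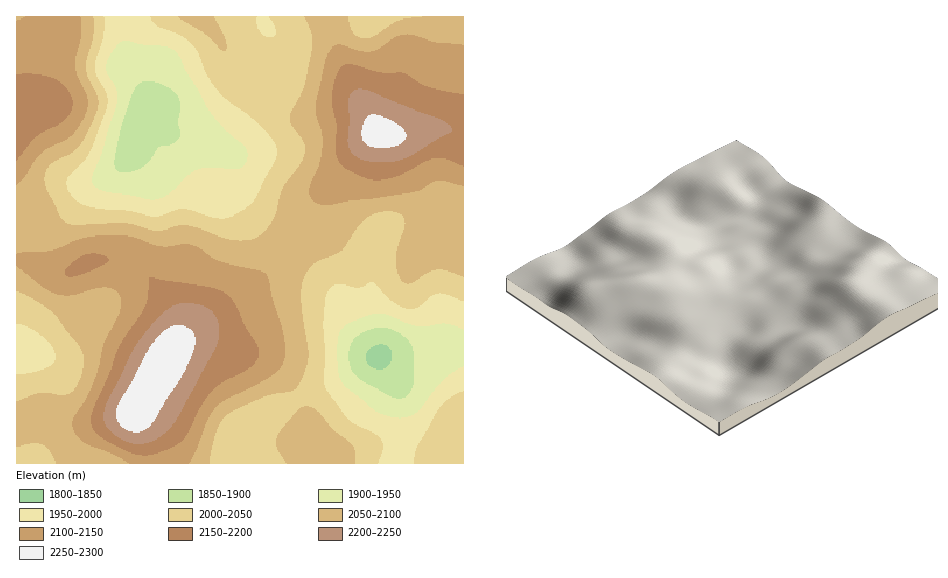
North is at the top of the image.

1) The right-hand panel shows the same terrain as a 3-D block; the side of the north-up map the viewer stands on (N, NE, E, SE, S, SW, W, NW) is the SE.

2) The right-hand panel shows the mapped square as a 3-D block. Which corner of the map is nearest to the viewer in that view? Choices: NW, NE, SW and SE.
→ SE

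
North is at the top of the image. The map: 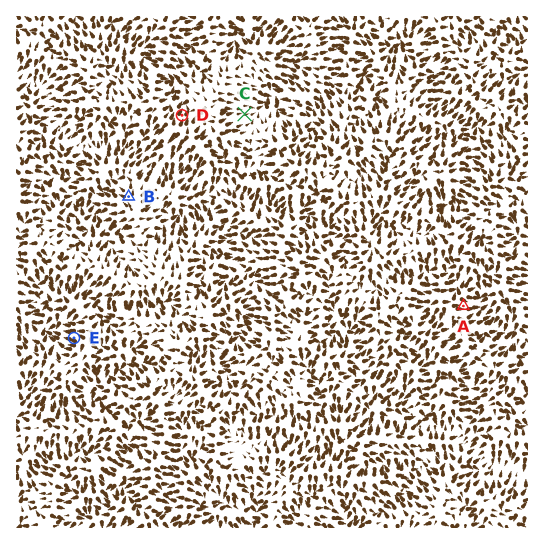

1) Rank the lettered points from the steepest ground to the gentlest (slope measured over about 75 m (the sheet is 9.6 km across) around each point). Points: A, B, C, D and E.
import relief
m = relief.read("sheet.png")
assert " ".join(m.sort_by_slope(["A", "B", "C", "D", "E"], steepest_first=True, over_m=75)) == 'A E D B C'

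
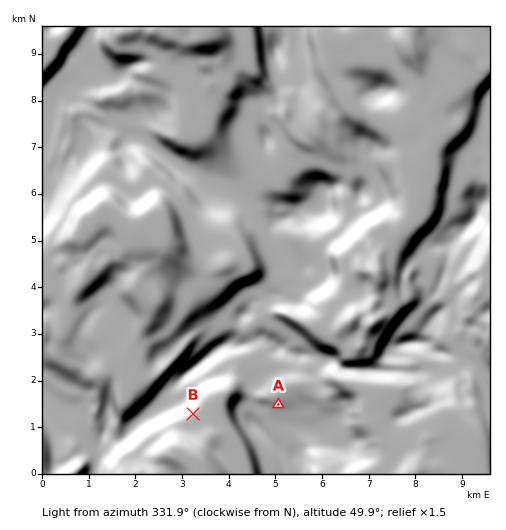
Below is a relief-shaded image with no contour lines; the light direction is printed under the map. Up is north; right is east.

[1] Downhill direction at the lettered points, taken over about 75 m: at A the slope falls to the S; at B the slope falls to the NW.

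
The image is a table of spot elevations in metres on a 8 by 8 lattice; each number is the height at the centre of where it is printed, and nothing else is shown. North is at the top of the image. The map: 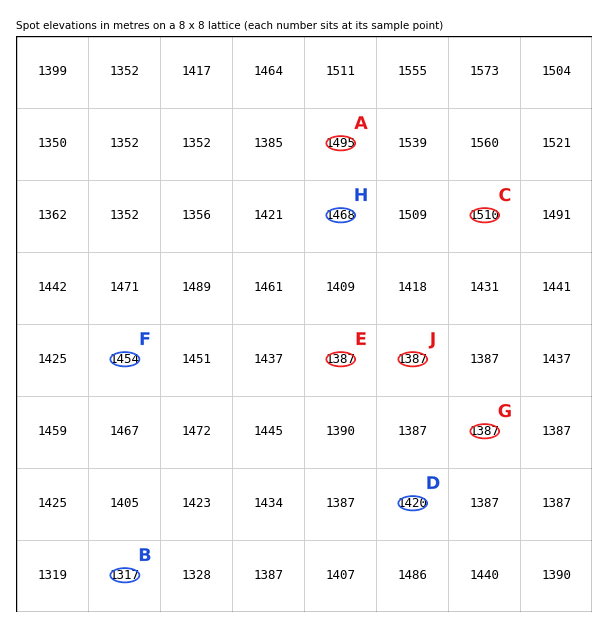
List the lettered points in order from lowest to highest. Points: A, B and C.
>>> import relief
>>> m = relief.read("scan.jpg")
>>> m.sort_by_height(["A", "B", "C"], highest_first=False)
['B', 'A', 'C']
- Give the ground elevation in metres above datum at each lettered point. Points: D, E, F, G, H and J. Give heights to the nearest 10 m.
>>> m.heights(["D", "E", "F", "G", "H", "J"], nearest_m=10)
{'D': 1420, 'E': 1390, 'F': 1450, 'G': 1390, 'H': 1470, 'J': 1390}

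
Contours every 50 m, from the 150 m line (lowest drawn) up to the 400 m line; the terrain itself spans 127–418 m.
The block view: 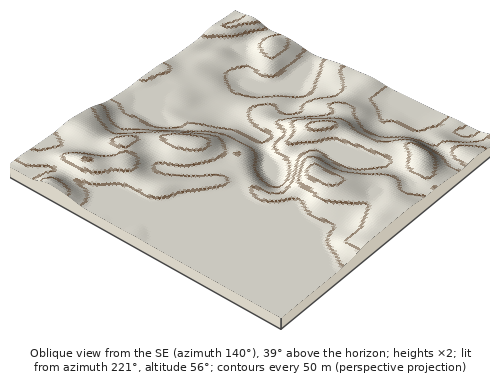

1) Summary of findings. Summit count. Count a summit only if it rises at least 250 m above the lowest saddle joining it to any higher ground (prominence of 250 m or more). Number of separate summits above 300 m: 1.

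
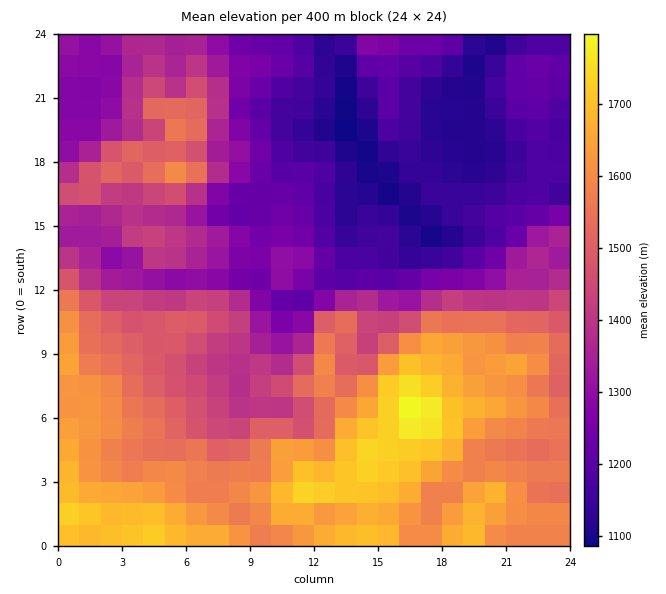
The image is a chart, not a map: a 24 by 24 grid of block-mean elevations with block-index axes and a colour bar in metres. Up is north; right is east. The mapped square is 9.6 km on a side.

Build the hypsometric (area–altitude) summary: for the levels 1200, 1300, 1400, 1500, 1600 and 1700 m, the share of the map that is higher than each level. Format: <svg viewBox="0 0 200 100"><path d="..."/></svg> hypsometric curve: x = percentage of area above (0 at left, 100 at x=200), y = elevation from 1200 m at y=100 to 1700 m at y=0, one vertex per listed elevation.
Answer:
<svg viewBox="0 0 200 100"><path d="M158 100l-31-20-24-20-25-20-36-20-30-20"/></svg>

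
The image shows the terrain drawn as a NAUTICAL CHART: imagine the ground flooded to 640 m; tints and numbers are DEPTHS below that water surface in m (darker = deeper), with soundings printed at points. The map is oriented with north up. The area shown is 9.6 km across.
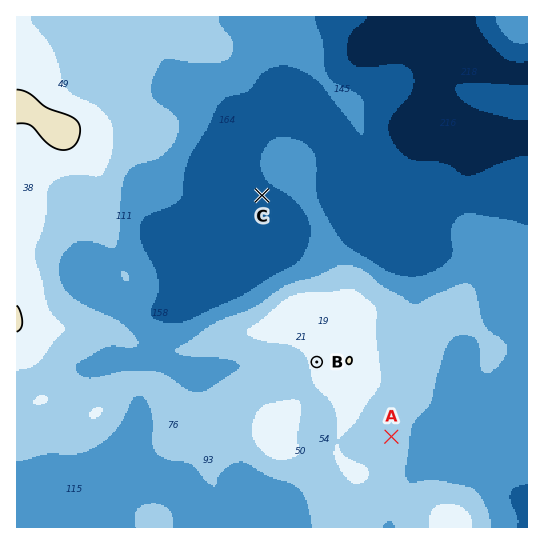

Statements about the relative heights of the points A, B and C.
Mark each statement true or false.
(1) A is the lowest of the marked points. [false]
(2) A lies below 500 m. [false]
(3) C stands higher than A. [false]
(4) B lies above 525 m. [true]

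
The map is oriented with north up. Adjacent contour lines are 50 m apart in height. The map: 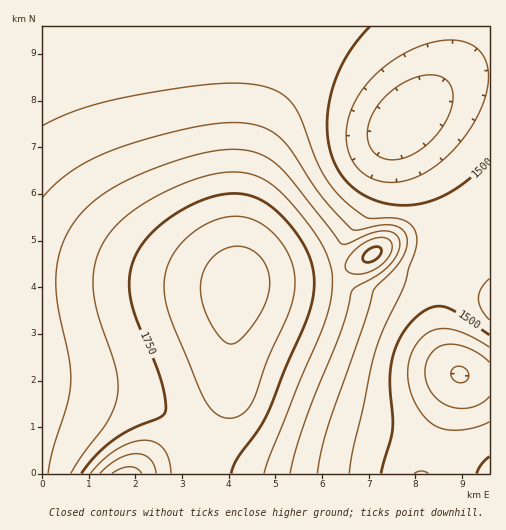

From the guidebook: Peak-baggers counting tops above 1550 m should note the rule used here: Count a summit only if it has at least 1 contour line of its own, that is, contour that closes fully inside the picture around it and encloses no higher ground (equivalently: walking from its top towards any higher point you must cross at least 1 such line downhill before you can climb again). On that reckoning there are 2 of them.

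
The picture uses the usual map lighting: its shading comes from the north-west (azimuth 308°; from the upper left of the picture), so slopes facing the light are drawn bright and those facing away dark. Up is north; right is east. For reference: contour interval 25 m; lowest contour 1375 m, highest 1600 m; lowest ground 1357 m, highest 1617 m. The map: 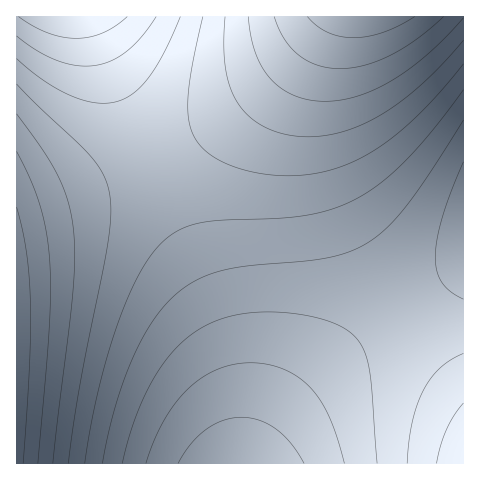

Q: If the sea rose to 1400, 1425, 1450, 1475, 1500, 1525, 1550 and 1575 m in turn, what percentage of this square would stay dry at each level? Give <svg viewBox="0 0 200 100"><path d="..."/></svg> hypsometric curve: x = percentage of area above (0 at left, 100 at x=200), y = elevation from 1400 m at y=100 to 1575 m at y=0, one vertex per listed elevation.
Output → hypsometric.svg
<svg viewBox="0 0 200 100"><path d="M185 100l-21-14-37-15-29-14-36-14-24-14-17-15-12-14"/></svg>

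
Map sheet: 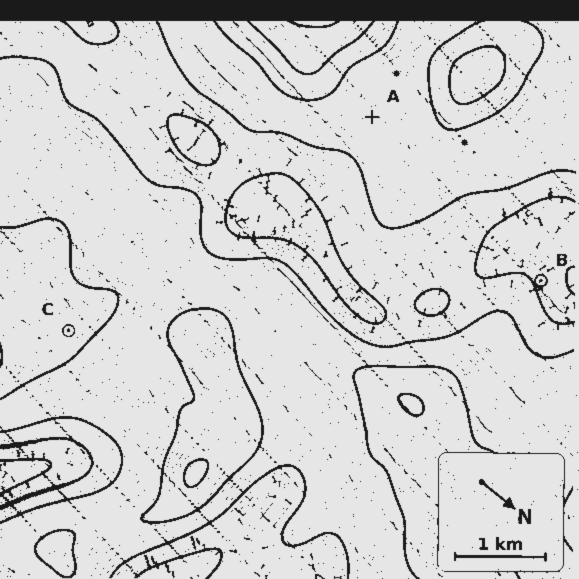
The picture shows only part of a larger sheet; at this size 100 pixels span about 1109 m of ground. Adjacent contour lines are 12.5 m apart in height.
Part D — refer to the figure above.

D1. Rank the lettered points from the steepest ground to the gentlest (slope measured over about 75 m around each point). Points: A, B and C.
B C A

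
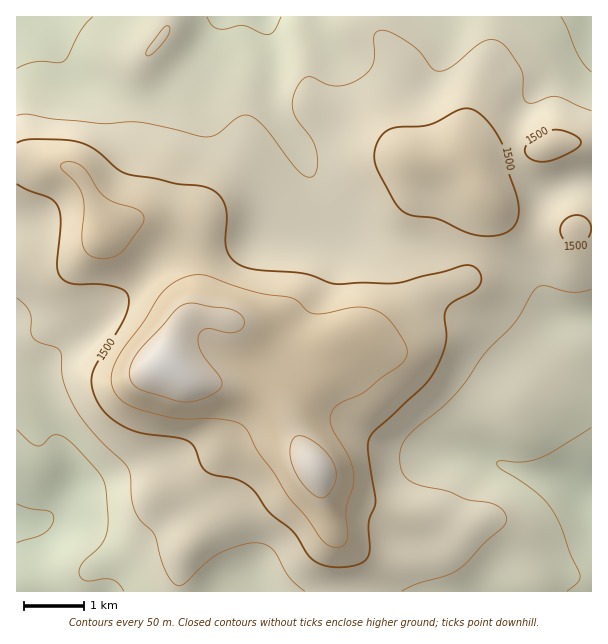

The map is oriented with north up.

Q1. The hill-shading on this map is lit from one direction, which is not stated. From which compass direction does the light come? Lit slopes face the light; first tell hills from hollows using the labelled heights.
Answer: NW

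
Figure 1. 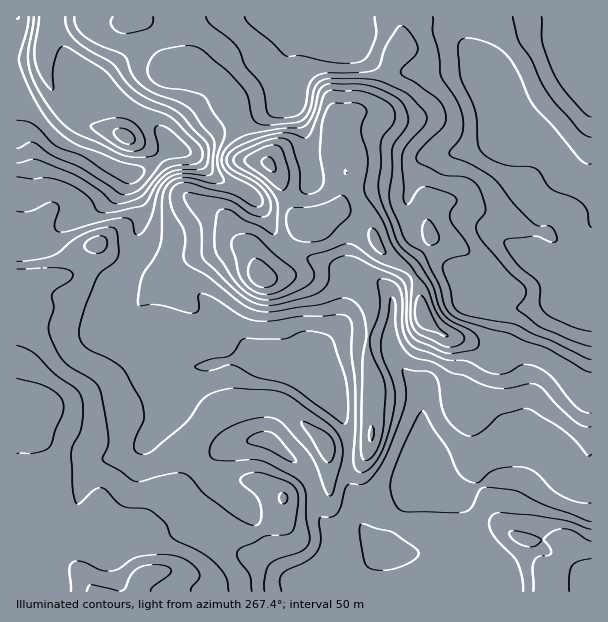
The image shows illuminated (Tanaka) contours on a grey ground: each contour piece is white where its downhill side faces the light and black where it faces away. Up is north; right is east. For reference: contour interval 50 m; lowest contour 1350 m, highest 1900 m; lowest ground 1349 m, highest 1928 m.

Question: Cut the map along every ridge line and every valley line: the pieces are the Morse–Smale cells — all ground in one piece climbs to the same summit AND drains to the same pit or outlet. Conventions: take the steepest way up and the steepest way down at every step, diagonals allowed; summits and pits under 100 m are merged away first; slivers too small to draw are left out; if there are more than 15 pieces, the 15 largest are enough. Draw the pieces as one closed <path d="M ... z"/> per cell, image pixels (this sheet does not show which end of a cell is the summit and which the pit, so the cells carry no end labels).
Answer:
<path d="M591 16l-455 1 5 2 10 10 17 36 5 5 10-4 6 0 27 13 7 7 15 31 10 30 10 13 11 3 10 11 21-2 35-8 9 4 2 9-3 20-3 9-4 4 9 2 18 10 9 8 7 18 33 25 8 17 2 25 12 13 15 9 12 1 21 10 21-4 37 11 21 13 18 18 9 8 3 0z"/><path d="M243 247l-15 0-15 6-24 5-15 7-10 13-2 9-9 3-17 19-8 20 2 27-4 6 20 12 15 2 18-9 25 0 27-7 21-2 51 14 15 8 10 10 10 17 10 25 0 47 7 19 5 23 8 15 12 10-7 14-7 6-16 10-7 6-1 10 156-1 0-12-5-10-13-15-6-2-51 2-22-1-17-5 18-39 9-13 11-6 40 4 30-14 23-2 10 3 17 13 16 10 27 8 7 0 0-117-13-9-18-18-18-12-12-4-12-2-16-6-21 4-12-6-27-8-19-16-3-9-1-19-8-17-31-23-13 23-3 19-5-3-25-5-27-8-24 0-14 2-9-1-9-23z"/><path d="M135 16l-119 1 0 231 10 0 10-2 24-20 33-15 23-20 10-17 6 2 0 10 7 15 3 12-2 12-6 15-4 21-16 24-12 33 0 11 6 12 17 20 5-5-2-27 8-20 17-19 9-3 2-9 10-13 15-7 24-5 15-6 15 0 9 7 9 23 9 1 14-2 24 0 27 8 25 5 5 3 3-19 12-24-8-19-9-8-18-10-11 0 6-6 3-9 3-20-2-9-9-4-35 8-21 2-10-11-11-3-10-13-10-30-15-31-7-7-27-13-6 0-10 4-5-5-17-36z"/><path d="M252 358l-21 2-27 7-25 0-18 9-15-2-21-12-21 23-24 12-24 7-38 6 8 6 28 46 6 30-2 17 14 5 24 3 11 17 13 4 7 7 12 25 6 6-5 6 1 10 200 0 2-10 7-6 16-10 14-18-12-12-12-24-1-14-7-19 0-47-5-15-11-21-14-16-15-8z"/><path d="M129 174l-3 0-10 17-18 17-38 18-21 18-23 5 1 343 123 0 0-10 5-6-6-6-12-25-7-7-13-4-11-17-24-3-14-5 2-17-6-30-28-46-8-6 38-6 24-7 24-12 22-23-18-21-6-12 0-11 10-30 18-27 12-43-2-12-7-15-1-15z"/><path d="M515 478l-23 2-30 14-28-4-12 0-6 3-8 7-6 9-18 39 17 5 22 1 51-2 6 2 13 15 5 10 0 13 48 0 1-8-5-12-2-23-6-7 29-4 18 9 10 1 1-35-34-9-16-10-17-13z"/><path d="M563 538l-29 4 6 7 7 42 44 1 1-43-11-2z"/>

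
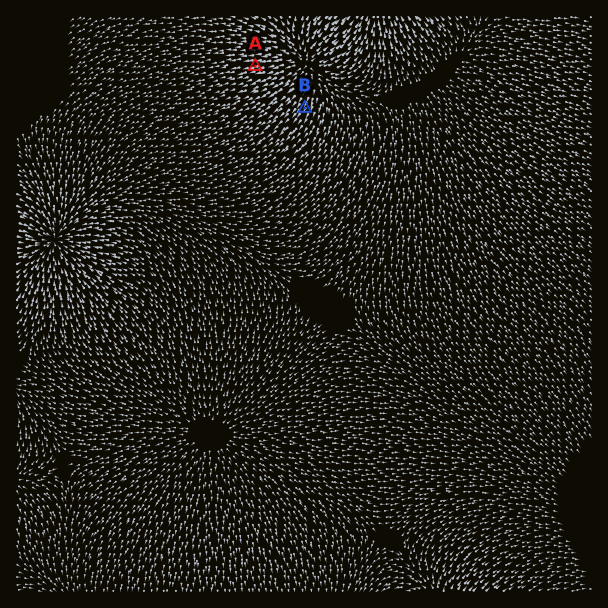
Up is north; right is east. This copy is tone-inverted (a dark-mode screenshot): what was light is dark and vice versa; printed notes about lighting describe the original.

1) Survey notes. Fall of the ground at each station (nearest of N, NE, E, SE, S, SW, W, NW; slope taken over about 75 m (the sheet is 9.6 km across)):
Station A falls W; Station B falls SW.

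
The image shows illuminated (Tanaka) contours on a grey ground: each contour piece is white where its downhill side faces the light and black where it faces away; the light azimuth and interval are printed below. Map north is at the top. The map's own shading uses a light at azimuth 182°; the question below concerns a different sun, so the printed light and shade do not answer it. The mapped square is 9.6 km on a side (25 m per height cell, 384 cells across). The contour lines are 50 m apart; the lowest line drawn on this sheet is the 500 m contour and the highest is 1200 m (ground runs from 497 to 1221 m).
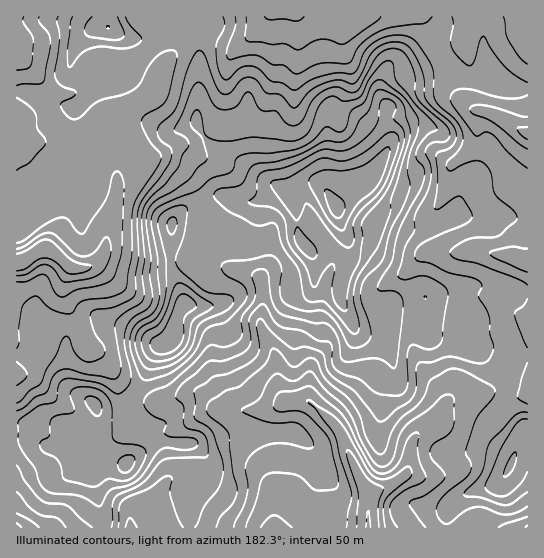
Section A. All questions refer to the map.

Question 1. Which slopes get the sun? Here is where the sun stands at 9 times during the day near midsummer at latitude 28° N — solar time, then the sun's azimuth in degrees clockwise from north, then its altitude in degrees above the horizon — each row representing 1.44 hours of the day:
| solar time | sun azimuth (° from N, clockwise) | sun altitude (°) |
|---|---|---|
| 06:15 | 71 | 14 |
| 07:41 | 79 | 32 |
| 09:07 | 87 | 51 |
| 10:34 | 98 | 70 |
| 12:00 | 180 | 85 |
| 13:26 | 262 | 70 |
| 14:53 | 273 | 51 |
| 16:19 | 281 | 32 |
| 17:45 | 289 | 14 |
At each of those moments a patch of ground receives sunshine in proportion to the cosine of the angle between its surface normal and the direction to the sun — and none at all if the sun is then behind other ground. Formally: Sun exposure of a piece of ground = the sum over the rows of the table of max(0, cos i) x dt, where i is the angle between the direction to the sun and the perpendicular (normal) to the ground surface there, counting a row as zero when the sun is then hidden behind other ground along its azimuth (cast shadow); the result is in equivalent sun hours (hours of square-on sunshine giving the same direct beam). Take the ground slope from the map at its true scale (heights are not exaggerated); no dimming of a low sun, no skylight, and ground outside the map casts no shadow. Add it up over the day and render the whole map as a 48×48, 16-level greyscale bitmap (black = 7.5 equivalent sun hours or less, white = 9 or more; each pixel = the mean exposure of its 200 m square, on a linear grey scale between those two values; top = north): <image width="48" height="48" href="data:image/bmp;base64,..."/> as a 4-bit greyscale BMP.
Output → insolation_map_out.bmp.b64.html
<image width="48" height="48" href="data:image/bmp;base64,Qk32BAAAAAAAAHYAAAAoAAAAMAAAADAAAAABAAQAAAAAAIAEAAATCwAAEwsAABAAAAAAAAAAAAAAABEREQAiIiIAMzMzAERERABVVVUAZmZmAHd3dwCIiIgAmZmZAKqqqgC7u7sAzMzMAN3d3QDu7u4A////AGZ4iZmWeaqpqamImqqqqqhXaaqZqqqWVGZ3iZmXe7uqqZl3iqqqqqhmWaqqqZl1RJh2Z4mFWbu6qJmHiqqqqqd3abu7uWQjV4dmZnhiAmm7qZqYiqqqqqeIiJu7u6hnZoiaqYhzAEeLu5mpmqqqqpZQB6q7u6maiImrqqqodEZ6q6iaqaqqqnIwEmiJmqmaqYiaq7u7uGVUWaiaqqqaqSMDdmeKq6mauZm7u8zMu6mHaJmqmZmquBIHl3mru7qququ7q7u7vMvMuZq6qqq7tkJJl3m8y7u6q6u7u6mbqau6uqvMzMzLllN6lleru7vLi6u8y5mKqry5mrvMy8u6ljV5llWKu7u7qZm8uZuburvLmZqqmbu6Y0Z4l1V5u7u7y7q6mruLuoiaqZmZmYdlREZ5mGd5q7u7u7uYu5irqWZWeJiJmYZEVEaKqYiJmpmqu6qquqqZhlQzV2Z3iJdlVFeaqoiYiHiaqpq7zLiIVEEANlVneJd0ZniamoiHdmiruru7u7iHRWUwJVVneIeFV4d4mYh3eKqru7u7u7mHVpulRmd3iGiGVmd5qYmZq7u7u7u7y7mZd5q4Vmqohmh3ZkibuZq6u7u7u7u8zKq7l3aZUjaHZGZWUzmLuqu6q7u7u7vMy7vLl3V6dmVDNFZlM3iLuqqqq7u7ury7y7u6iIZrqbunZoqXZ5aJy7u6qru6qsy6y7y5l3eLmszKmJuImaV4rMzLu7u7u5q5qpmZh3eru7zLmKqImqVXebzLzMzMu5epqGiZh3e7u7uoZ4hnmqhWZ5vLzMu7uyiaYyOJhmepu7uql3U3mqp4d4m7u8u7qAAzSJN4hVaYq7u7qXR7uXiIaHd5mJh2eHIDirdohEaXm7u6qYa7pniJZ4eJmHiZmrl4q7p4g0eom7qZiXe4c2aIdXmrqZqqqruqu7qohFmqmqh3iFanVYRHlleIq7u7u7u6q7u6lmmbupiqqHq3WrhCeGV4i7u8u7u6qru7uWmru7zMqaumi8uTJ4Zoebu7u7u7u7u7u5mru7zLmsupvMy5JIhnh7u7u8u7u7u7u6mru8y6q7u7vLzLYnl3h6u7u8u7u7u7u7mau7u7u7qZu7u7ojiHeKzMvLu7u7u7uoaKurzMzLqXm7u6thV1NpvLu7u7qru7qXeIiszMzMy5q7q7ukVUZou7qru6qqqqqqq5m7zMzMy6rLm7u4iadqy6qLuqqqqqu7upq7zMzLu5q7m6upmFaLy5Zpmau6qqq8yoq7zLvLu5q7qYqXVXqphmeaq8u7qqqruoq6y7u7u5m7lopleJqod4icy5ibu6qru5q5urq8u6mahYqamJqqqau8yomau7uru5q5uru8vLuqlYuqmKu7u7vMuYqqu7uqu6u4q7u8vMzLlnu6iru7vLvLqomoiYmZqqu5m7zMzMzMqHq5m7u7u7u6uYioQkeqmau5ibzMzMzMuYiaq7u7u7u6mIiqh4m7qqq5h5zMzMzMy6qrzLq7u6u6maqru5nLu7u7qJvMzMzMu7vMzLuru6uw=="/>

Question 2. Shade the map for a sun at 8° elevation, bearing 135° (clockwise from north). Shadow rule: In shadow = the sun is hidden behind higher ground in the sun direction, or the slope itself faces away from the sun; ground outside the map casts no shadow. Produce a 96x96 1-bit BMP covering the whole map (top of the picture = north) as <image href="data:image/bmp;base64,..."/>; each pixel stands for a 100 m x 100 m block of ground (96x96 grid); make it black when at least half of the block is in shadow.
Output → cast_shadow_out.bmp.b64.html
<image width="96" height="96" href="data:image/bmp;base64,Qk2+BAAAAAAAAD4AAAAoAAAAYAAAAGAAAAABAAEAAAAAAIAEAAATCwAAEwsAAAIAAAAAAAAA////AAAAAAAAAAAAAAAAABwAAAAAAAAAAAAAADwAAAAAAAAAAAAAADwAAAAAAAAAAAAAAH4AAAAAAAAAAAAAAH8HAAAAAAAAAAAAAH+HgAAAAAAAAAAAAH//8AAAAAAAAAAAAP///AAAAAAAgAAAAP///8AAAAAAwAAAAOf//8AAAAAAAAAAAIH//+AAAAAAAAAAAED///AAABAAAAAAAMBwP/AAADgAAAAAAcAwP/gAADwAAAAAAcA4P/gAAD4AAAAAA4A8f/gAABwBAAAAA4A8f/wAAAADwAAAB4Ac//wAAAABwAAAB8AA//4AAAAAQAAAD4AB///AAAAAAADwDwAA///xgAAAAAD4DgAAf///gAAAAAB4AAAAP///AAAAAAAwAAAAH/7/ABgAAAAAAAAAD/j//jwAAAAAAAAAB+D//zwAAAAAAAAAAQD//3wAAAAAAAAAAAD///4AAAAAAAAAAAD///4AAAAAwAAAAAD//f4AAAAA4AAAAAD/8f4AAAAA8AAAAAB/wP8AAAAA+AAAAAD/AP8AAAAAeAAAAAD+AP/AAAAAPAAAAAD4AP/wAAAAHAAAAADgAP/4AAAAGAAAAAAAAP/4AAAAAAAAAAAAAf/4AAAAAAAAAAAAA//8AAAAAAAAAAAAB//8AAAAAAAAAAAAP//8AAAAAAAAAAAAf//+AAGAAAAAAAAA////DgGAEAAAAAAA////HgOEEAAAAADw///+CAOOMAAgAADx///8AAOOOABwAAD5///4AAOOGABwAAD////wAAAcGABwAAH////wAAAAAAAAAAD////wAAAAAAAAAAD////wAAAAAAAAAAAf///wAAAAAAAAAAAf///wAAAwAAAAAAAf///wAABwAAAAAAAP///wAADwAAAAAAAH///wAADwAAAAAAAB///4AADgAAAAAAAA///4AADAAAAAAAAA///8AAAAAAAAAAAAf//+AAAAQAAAAAAAP///gAAAAAAAAAAAP///4HAAAAAAAAAAF/////gAAAAAAAAAB/////wAAAAAAAAAB/////8DgAAAAAAAB///////wAAAIAAAB////////+AAMAAAB/////////AAEAAAD///4f////AAAAAAD///gf////gAAAAAD///g/////wAAAAAD//+A/////wAAAAAD//AB/////4AAAAAB/8wB/////4AAAAAAAB+D/////wAAAAAAAD/h/////AAAAAAAAD/g/////AAAAAAAAH/gf////AAAAAAAAH/wf////gAAAAAAAD/w/////wAAAAAAAD/w/////4AAAAAAAB/x/////gAAADMAAB/x/////AAAADeAAB/x/////AAAAAfAAB/x/////gAAAAfgAA/x/////gAAAA/gAAfw/////gAAAA/gAAPw/////wAAAA/wAAHgf////8AAAB/wAAAAP////8AAAB/4AAAAH////+AAAB/4AAAAD////+AAAB/8AAAAD/////AAgAH/wAAAB////+ABgA7/wAAAB////8ABwA="/>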